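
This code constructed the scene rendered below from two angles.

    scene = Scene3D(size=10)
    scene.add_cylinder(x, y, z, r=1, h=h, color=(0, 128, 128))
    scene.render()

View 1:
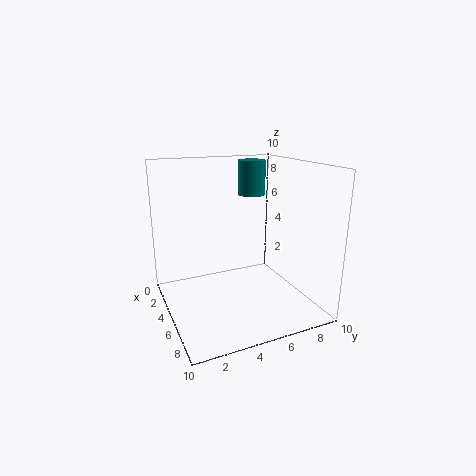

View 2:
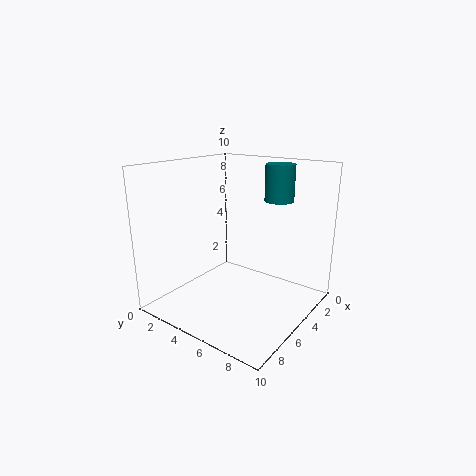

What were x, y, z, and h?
x = 3
y = 7
z = 7.5
h = 2.5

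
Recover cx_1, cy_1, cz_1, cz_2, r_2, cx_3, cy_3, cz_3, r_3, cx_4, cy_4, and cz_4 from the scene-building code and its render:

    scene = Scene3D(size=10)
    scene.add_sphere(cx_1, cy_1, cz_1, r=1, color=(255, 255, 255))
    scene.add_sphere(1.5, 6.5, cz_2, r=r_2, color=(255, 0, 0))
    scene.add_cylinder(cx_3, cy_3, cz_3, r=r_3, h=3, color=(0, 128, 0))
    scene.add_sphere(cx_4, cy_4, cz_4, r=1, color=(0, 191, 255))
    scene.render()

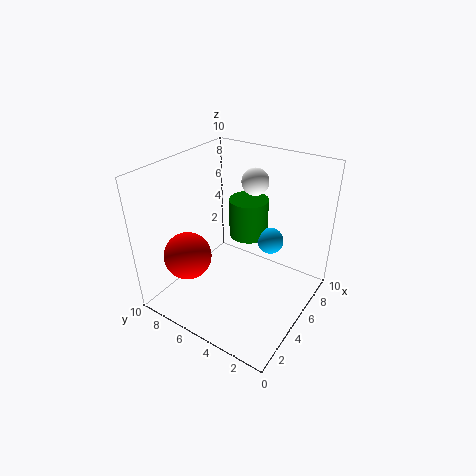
cx_1 = 8, cy_1 = 5.5, cz_1 = 8, cz_2 = 5, r_2 = 1.5, cx_3 = 8, cy_3 = 6, cz_3 = 3.5, r_3 = 1.5, cx_4 = 8, cy_4 = 4, cz_4 = 3.5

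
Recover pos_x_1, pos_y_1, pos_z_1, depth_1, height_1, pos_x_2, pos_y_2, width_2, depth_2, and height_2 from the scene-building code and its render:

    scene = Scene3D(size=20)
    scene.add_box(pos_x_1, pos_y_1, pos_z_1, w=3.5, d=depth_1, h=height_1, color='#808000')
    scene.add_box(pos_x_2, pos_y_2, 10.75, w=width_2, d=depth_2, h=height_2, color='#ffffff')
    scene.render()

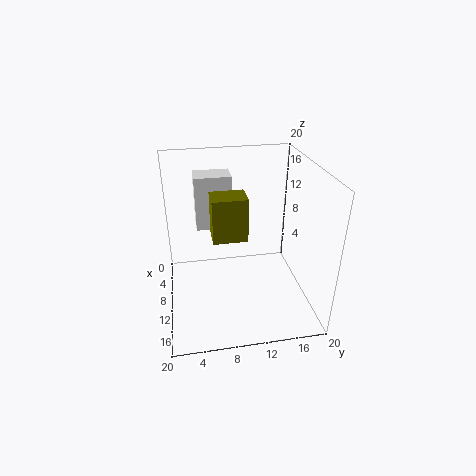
pos_x_1 = 9.75
pos_y_1 = 6.25
pos_z_1 = 11.25
depth_1 = 4.5
height_1 = 5.75
pos_x_2 = 4.75
pos_y_2 = 4.5
width_2 = 3.5
depth_2 = 5
height_2 = 7.5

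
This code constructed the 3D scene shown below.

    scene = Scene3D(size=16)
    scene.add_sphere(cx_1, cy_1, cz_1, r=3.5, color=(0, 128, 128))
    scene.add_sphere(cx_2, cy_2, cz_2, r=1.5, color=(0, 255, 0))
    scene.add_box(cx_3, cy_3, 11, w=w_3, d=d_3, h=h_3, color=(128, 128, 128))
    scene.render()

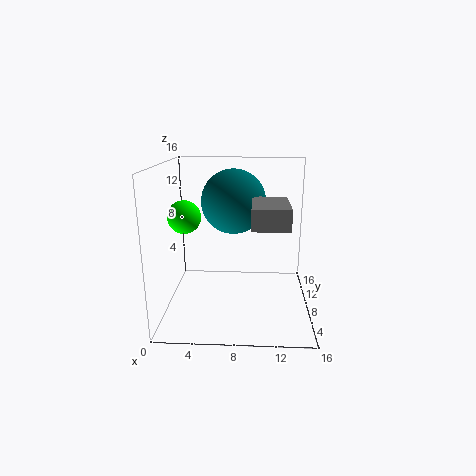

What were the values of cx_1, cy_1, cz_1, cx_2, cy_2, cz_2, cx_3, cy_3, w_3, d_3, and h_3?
cx_1 = 7.5
cy_1 = 8.5
cz_1 = 12
cx_2 = 3.5
cy_2 = 2
cz_2 = 12
cx_3 = 9.5
cy_3 = 1
w_3 = 3.5
d_3 = 5.5
h_3 = 2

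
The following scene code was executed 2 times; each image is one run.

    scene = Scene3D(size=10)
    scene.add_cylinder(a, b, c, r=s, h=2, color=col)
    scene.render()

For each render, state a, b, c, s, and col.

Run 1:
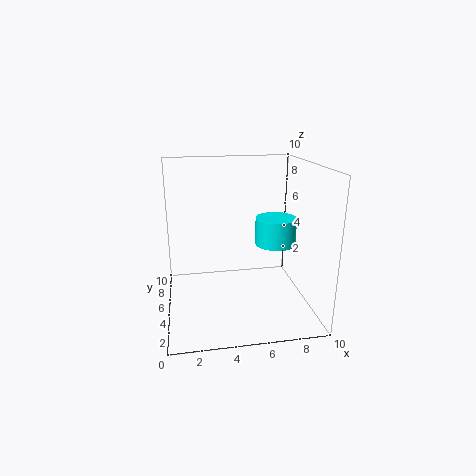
a = 8
b = 6
c = 4
s = 1.5
col = 'cyan'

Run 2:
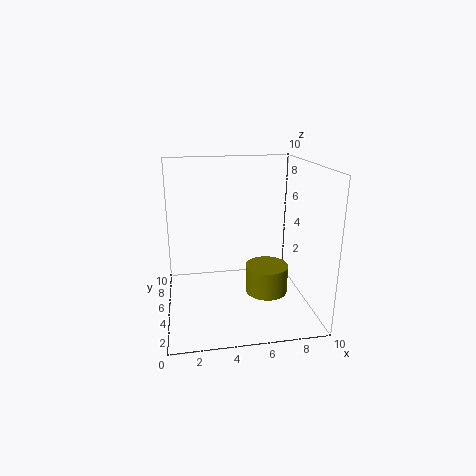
a = 7
b = 4.5
c = 1
s = 1.5
col = 'olive'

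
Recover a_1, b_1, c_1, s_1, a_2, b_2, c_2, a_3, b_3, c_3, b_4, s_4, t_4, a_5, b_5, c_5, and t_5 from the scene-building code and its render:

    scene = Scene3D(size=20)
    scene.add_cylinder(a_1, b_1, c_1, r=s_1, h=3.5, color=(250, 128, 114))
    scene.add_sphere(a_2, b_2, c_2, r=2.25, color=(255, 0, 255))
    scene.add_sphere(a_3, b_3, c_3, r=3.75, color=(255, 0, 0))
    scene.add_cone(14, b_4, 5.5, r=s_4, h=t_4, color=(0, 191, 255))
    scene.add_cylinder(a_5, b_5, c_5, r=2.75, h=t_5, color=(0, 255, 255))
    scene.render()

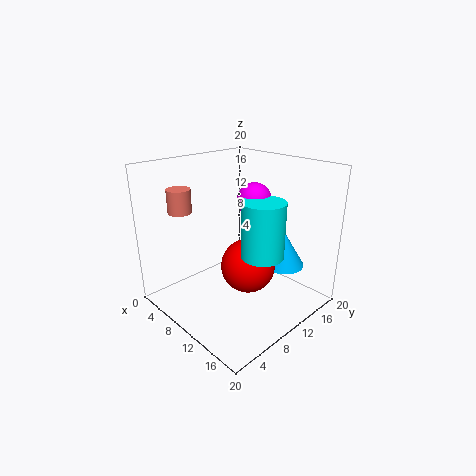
a_1 = 1.75
b_1 = 6.25
c_1 = 12.5
s_1 = 1.75
a_2 = 12
b_2 = 11
c_2 = 15.75
a_3 = 11.75
b_3 = 10.25
c_3 = 6.25
b_4 = 15.25
s_4 = 3
t_4 = 5
a_5 = 15
b_5 = 9.5
c_5 = 9.25
t_5 = 7.25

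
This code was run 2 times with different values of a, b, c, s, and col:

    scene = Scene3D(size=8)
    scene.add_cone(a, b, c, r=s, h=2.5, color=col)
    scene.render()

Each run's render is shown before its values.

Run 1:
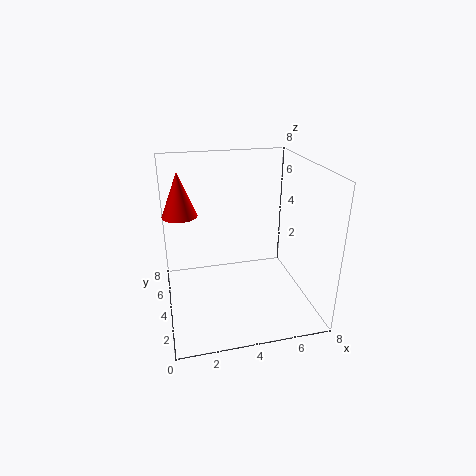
a = 1; b = 5.5; c = 5; s = 1; col = 'red'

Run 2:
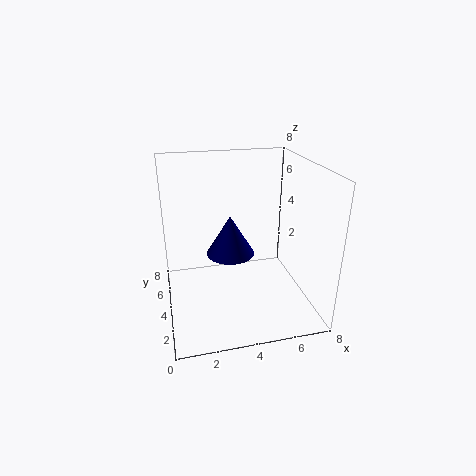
a = 4; b = 6; c = 2; s = 1.5; col = 'navy'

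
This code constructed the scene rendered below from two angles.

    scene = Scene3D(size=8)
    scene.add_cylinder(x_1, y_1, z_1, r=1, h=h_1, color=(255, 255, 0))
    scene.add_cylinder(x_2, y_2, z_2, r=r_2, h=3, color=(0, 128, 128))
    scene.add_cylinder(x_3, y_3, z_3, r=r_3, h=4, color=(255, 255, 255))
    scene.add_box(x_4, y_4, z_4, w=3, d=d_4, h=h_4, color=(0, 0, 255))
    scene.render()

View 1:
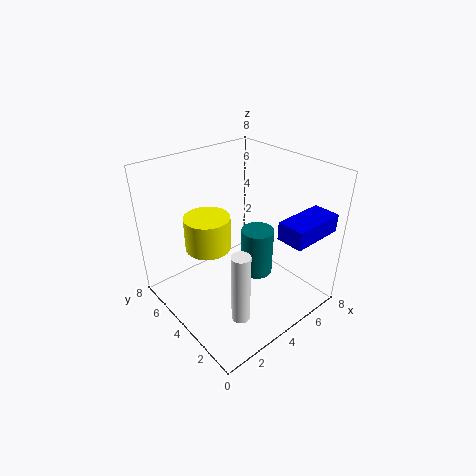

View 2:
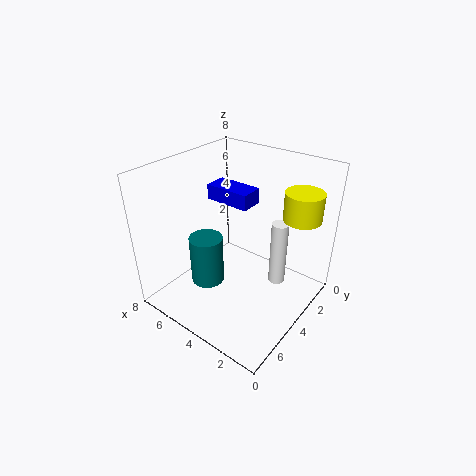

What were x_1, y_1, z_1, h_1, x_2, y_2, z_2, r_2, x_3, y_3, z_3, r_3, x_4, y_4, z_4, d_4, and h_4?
x_1 = 1; y_1 = 2.5; z_1 = 5.5; h_1 = 1.5; x_2 = 6; y_2 = 4.5; z_2 = 0.5; r_2 = 1; x_3 = 2.5; y_3 = 2; z_3 = 0.5; r_3 = 0.5; x_4 = 5; y_4 = 0.5; z_4 = 4.5; d_4 = 1.5; h_4 = 1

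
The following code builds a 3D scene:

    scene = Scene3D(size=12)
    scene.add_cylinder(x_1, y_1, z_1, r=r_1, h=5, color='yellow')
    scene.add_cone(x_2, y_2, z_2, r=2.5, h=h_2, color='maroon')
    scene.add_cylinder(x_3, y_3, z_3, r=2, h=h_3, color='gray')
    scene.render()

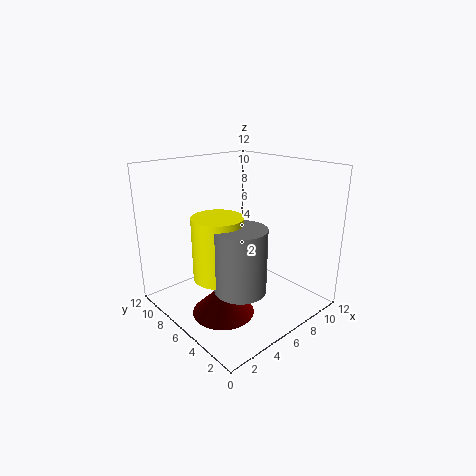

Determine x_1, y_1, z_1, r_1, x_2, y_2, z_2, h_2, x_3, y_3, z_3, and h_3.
x_1 = 3.5
y_1 = 5.5
z_1 = 3.5
r_1 = 2
x_2 = 3.5
y_2 = 5
z_2 = 0.5
h_2 = 2.5
x_3 = 4
y_3 = 3.5
z_3 = 3
h_3 = 5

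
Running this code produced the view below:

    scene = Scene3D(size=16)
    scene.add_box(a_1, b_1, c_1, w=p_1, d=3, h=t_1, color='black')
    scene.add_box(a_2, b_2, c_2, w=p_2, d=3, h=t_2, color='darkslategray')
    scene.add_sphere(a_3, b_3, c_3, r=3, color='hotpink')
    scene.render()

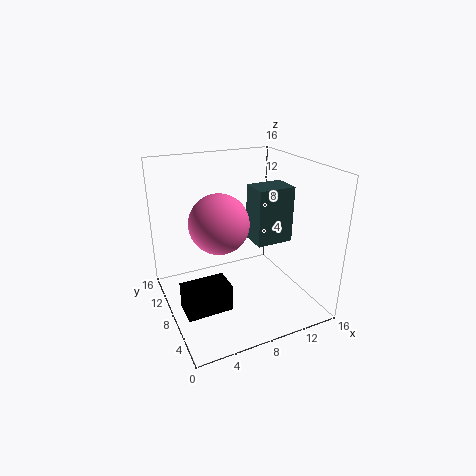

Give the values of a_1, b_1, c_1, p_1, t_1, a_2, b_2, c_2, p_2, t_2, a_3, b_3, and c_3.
a_1 = 1, b_1 = 5, c_1 = 1, p_1 = 5, t_1 = 3, a_2 = 9, b_2 = 5, c_2 = 8, p_2 = 4, t_2 = 6, a_3 = 5, b_3 = 6, c_3 = 11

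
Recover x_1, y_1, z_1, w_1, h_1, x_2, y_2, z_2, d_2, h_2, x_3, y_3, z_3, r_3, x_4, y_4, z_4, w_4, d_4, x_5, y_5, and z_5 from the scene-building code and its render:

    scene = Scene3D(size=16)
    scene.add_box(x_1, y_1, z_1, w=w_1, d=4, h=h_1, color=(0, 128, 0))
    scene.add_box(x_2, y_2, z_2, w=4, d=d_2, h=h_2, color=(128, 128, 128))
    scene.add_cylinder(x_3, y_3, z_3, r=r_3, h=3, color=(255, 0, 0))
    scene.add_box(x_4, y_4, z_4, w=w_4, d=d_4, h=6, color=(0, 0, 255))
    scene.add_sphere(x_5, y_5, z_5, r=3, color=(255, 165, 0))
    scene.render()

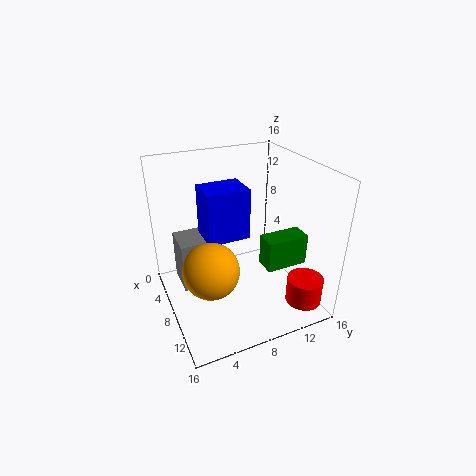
x_1 = 13
y_1 = 8
z_1 = 8
w_1 = 2
h_1 = 3
x_2 = 2
y_2 = 2
z_2 = 1
d_2 = 4
h_2 = 6
x_3 = 13
y_3 = 14
z_3 = 1
r_3 = 2
x_4 = 3
y_4 = 5
z_4 = 7
w_4 = 4
d_4 = 5
x_5 = 10
y_5 = 4
z_5 = 6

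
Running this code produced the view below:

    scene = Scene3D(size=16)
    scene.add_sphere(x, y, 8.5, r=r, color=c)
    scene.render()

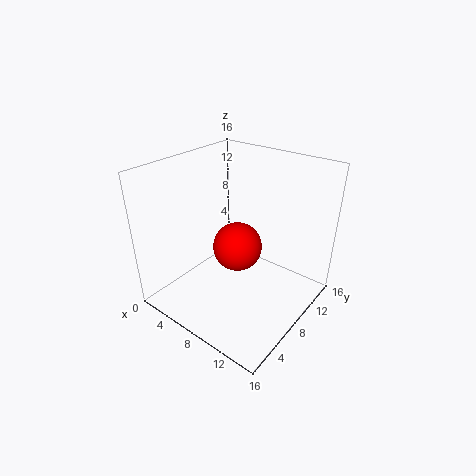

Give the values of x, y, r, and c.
x = 9.5
y = 6
r = 2.5
c = 'red'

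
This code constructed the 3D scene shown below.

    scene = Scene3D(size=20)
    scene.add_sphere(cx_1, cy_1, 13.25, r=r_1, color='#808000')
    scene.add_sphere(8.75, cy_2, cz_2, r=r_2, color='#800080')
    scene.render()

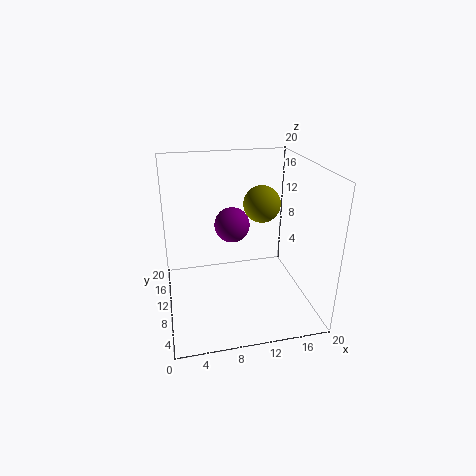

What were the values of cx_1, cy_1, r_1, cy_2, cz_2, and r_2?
cx_1 = 14.5
cy_1 = 13.75
r_1 = 2.75
cy_2 = 8
cz_2 = 13
r_2 = 2.25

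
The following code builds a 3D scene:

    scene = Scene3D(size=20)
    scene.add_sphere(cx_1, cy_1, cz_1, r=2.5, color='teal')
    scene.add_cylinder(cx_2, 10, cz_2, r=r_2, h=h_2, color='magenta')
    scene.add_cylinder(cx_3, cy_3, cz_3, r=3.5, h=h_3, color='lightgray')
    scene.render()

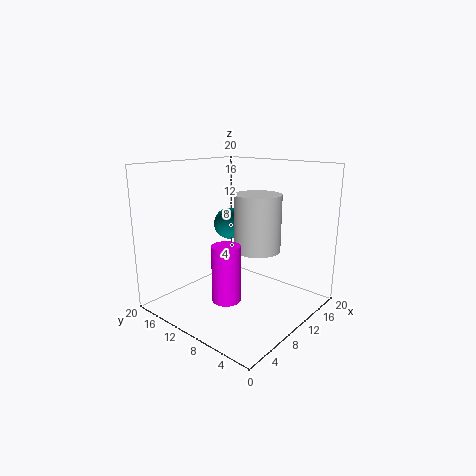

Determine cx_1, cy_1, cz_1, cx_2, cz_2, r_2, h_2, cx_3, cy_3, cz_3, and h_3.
cx_1 = 15
cy_1 = 16
cz_1 = 10
cx_2 = 7.5
cz_2 = 1.5
r_2 = 2
h_2 = 8
cx_3 = 14.5
cy_3 = 10
cz_3 = 7
h_3 = 8.5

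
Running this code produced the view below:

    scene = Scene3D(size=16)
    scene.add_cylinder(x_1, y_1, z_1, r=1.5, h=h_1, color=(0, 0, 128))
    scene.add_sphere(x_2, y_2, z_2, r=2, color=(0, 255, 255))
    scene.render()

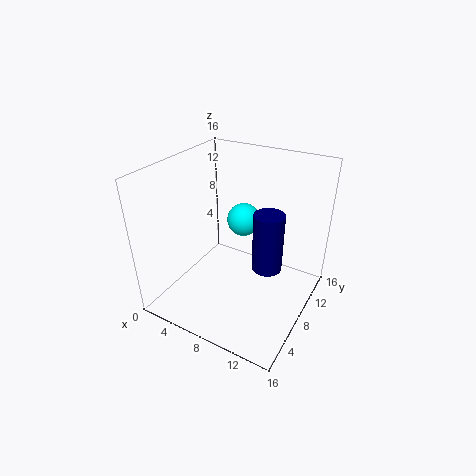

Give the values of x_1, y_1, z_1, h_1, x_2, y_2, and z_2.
x_1 = 12.5
y_1 = 6
z_1 = 7
h_1 = 6
x_2 = 6.5
y_2 = 12
z_2 = 8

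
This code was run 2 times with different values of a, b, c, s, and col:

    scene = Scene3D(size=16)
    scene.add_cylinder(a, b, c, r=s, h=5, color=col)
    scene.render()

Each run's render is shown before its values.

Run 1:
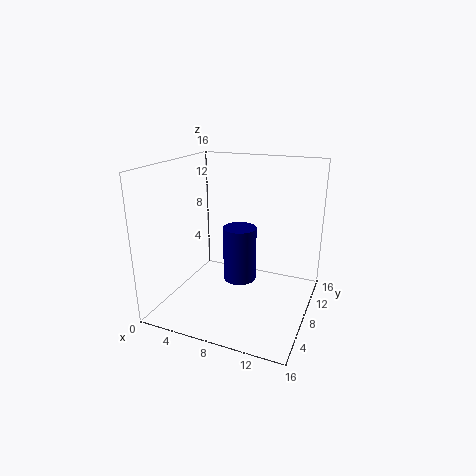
a = 10.5
b = 2.5
c = 6.5
s = 1.5
col = 'navy'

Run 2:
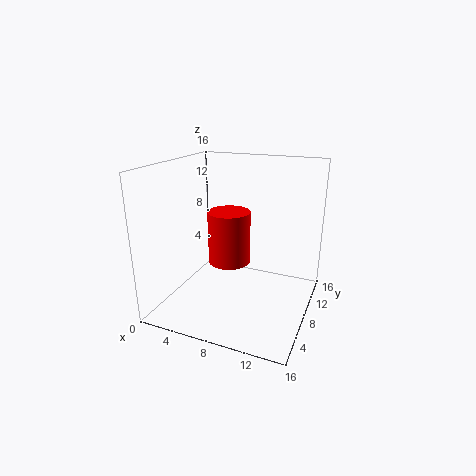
a = 9
b = 3.5
c = 7.5
s = 2
col = 'red'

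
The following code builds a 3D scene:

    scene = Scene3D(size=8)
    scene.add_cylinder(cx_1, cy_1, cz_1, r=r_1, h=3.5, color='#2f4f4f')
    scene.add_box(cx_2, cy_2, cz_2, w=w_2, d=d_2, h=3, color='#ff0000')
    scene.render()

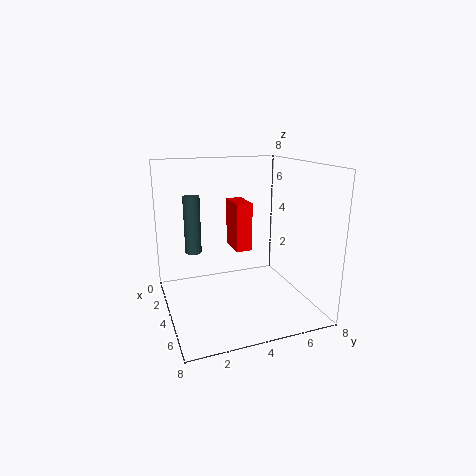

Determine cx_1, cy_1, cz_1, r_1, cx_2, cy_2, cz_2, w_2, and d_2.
cx_1 = 1.5; cy_1 = 2; cz_1 = 2.5; r_1 = 0.5; cx_2 = 0.5; cy_2 = 4.5; cz_2 = 2.5; w_2 = 2; d_2 = 1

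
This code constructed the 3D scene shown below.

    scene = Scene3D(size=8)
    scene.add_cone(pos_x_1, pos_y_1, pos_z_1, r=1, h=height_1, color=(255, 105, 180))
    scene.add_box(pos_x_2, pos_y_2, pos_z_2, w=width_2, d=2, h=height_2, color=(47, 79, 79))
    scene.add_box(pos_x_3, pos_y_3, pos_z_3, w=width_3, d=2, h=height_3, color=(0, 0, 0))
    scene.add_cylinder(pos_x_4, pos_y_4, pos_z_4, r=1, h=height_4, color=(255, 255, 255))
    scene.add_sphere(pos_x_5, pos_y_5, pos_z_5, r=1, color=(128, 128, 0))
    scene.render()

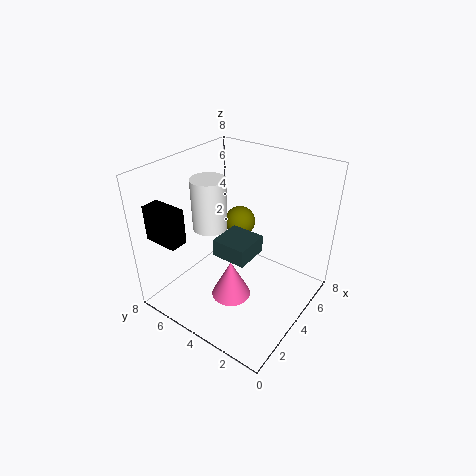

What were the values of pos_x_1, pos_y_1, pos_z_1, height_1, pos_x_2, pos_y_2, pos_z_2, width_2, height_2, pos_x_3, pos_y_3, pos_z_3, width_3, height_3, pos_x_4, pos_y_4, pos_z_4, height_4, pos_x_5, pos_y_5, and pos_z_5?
pos_x_1 = 2; pos_y_1 = 3; pos_z_1 = 2; height_1 = 2; pos_x_2 = 3; pos_y_2 = 3; pos_z_2 = 3; width_2 = 2; height_2 = 1; pos_x_3 = 1; pos_y_3 = 6; pos_z_3 = 4; width_3 = 1; height_3 = 2; pos_x_4 = 4; pos_y_4 = 6; pos_z_4 = 4; height_4 = 3; pos_x_5 = 7; pos_y_5 = 6; pos_z_5 = 3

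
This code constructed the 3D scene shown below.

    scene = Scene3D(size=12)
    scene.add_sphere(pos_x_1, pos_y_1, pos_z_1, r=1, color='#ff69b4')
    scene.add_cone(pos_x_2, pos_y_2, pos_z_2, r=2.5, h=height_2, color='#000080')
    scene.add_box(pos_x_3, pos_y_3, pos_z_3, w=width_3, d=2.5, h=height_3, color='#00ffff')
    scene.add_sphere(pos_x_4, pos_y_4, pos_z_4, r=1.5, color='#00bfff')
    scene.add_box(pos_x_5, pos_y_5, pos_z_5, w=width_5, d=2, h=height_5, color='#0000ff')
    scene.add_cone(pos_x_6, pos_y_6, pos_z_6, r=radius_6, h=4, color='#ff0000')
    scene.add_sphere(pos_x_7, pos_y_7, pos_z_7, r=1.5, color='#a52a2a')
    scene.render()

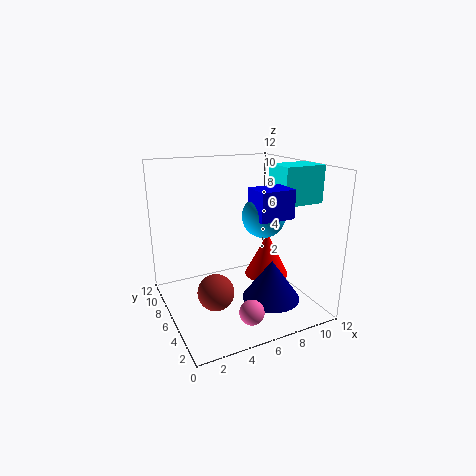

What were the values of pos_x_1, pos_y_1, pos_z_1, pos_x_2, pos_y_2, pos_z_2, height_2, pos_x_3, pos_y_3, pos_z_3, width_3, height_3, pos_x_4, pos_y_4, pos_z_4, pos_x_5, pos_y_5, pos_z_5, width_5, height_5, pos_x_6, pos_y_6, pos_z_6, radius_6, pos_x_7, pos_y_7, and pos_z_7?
pos_x_1 = 5.5
pos_y_1 = 2.5
pos_z_1 = 1
pos_x_2 = 8.5
pos_y_2 = 4.5
pos_z_2 = 0.5
height_2 = 3.5
pos_x_3 = 8.5
pos_y_3 = 3
pos_z_3 = 9
width_3 = 3.5
height_3 = 3
pos_x_4 = 6
pos_y_4 = 2
pos_z_4 = 9
pos_x_5 = 5
pos_y_5 = 0.5
pos_z_5 = 9
width_5 = 2.5
height_5 = 2
pos_x_6 = 9.5
pos_y_6 = 7
pos_z_6 = 1.5
radius_6 = 2
pos_x_7 = 3.5
pos_y_7 = 5
pos_z_7 = 2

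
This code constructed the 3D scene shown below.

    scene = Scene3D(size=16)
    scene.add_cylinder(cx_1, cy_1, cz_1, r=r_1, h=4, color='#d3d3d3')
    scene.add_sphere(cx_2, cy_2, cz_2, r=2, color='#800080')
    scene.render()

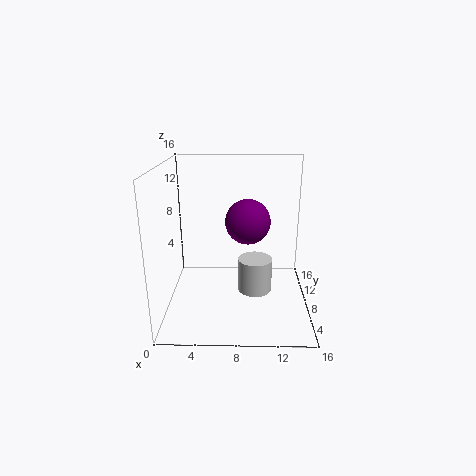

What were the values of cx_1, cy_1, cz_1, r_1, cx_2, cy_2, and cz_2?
cx_1 = 10
cy_1 = 9
cz_1 = 1
r_1 = 2
cx_2 = 9
cy_2 = 2
cz_2 = 12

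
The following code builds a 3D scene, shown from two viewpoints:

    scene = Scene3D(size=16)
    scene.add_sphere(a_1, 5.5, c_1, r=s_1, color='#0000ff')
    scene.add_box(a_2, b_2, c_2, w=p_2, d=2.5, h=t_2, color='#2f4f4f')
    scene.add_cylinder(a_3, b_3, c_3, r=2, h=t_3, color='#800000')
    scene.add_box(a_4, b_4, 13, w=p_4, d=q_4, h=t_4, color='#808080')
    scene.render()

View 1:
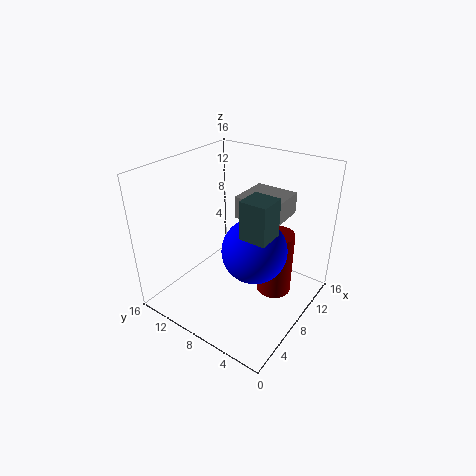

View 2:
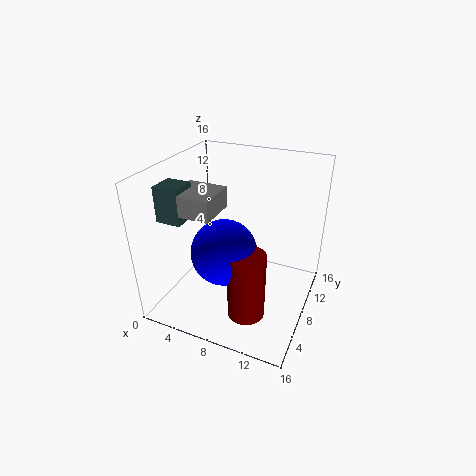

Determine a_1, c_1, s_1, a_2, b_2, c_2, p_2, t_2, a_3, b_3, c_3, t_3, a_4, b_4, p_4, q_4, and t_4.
a_1 = 7.5; c_1 = 7.5; s_1 = 3.5; a_2 = 2.5; b_2 = 1.5; c_2 = 12; p_2 = 2.5; t_2 = 3.5; a_3 = 10.5; b_3 = 4.5; c_3 = 1; t_3 = 7.5; a_4 = 4; b_4 = 1.5; p_4 = 4; q_4 = 4; t_4 = 2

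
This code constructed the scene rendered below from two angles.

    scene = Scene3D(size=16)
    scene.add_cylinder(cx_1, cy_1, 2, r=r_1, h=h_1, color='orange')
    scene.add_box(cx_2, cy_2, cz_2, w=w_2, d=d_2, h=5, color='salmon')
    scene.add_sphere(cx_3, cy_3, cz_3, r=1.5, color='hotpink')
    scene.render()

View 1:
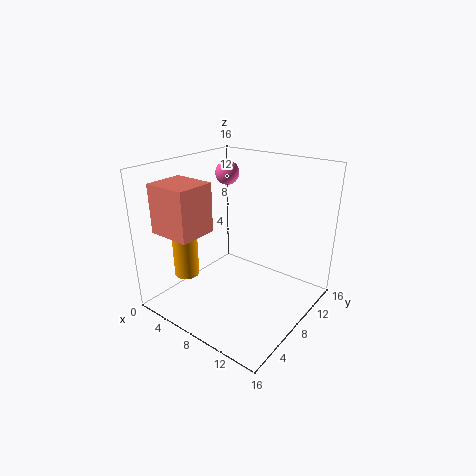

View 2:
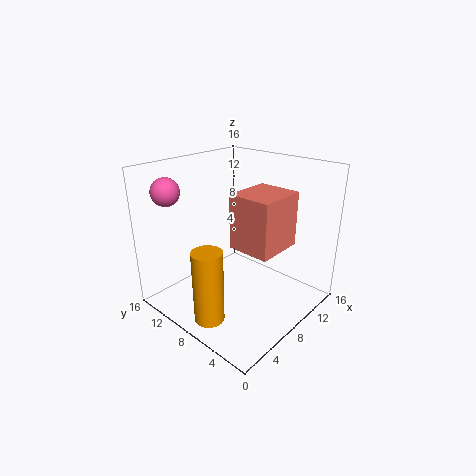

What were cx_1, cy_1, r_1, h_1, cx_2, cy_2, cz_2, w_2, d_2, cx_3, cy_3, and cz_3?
cx_1 = 1.5; cy_1 = 6; r_1 = 1.5; h_1 = 7.5; cx_2 = 3; cy_2 = 0.5; cz_2 = 10; w_2 = 4.5; d_2 = 4; cx_3 = 2.5; cy_3 = 13; cz_3 = 13.5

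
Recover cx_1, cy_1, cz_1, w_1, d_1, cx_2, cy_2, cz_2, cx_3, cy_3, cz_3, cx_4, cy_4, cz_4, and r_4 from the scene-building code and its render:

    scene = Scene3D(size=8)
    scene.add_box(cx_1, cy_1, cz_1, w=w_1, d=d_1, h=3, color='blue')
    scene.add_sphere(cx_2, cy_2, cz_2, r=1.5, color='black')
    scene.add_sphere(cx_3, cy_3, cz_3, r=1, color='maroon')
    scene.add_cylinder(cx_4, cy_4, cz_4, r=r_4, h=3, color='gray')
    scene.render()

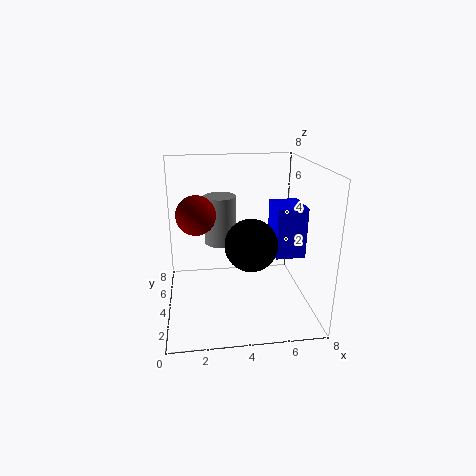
cx_1 = 6.25; cy_1 = 4; cz_1 = 2.5; w_1 = 1.75; d_1 = 2.25; cx_2 = 4.75; cy_2 = 4; cz_2 = 3.5; cx_3 = 1.75; cy_3 = 3; cz_3 = 5.75; cx_4 = 3.25; cy_4 = 6.5; cz_4 = 2.75; r_4 = 1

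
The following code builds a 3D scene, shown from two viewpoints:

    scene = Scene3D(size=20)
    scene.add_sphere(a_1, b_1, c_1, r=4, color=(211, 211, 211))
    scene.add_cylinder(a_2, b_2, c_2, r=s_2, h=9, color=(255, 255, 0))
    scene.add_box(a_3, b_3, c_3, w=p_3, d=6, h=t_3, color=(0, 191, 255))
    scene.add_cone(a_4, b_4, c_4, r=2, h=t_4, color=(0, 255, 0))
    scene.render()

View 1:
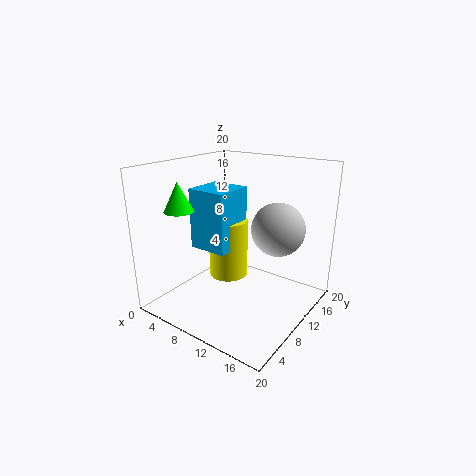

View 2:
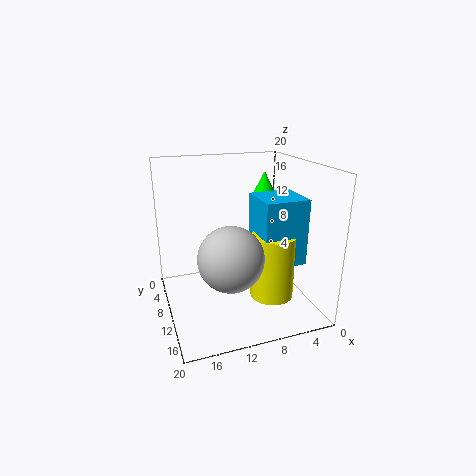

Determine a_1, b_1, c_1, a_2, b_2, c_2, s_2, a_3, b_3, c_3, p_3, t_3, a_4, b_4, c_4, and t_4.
a_1 = 13
b_1 = 16
c_1 = 10
a_2 = 6
b_2 = 13
c_2 = 2
s_2 = 3
a_3 = 2
b_3 = 9
c_3 = 7
p_3 = 6
t_3 = 9
a_4 = 4
b_4 = 5
c_4 = 14
t_4 = 4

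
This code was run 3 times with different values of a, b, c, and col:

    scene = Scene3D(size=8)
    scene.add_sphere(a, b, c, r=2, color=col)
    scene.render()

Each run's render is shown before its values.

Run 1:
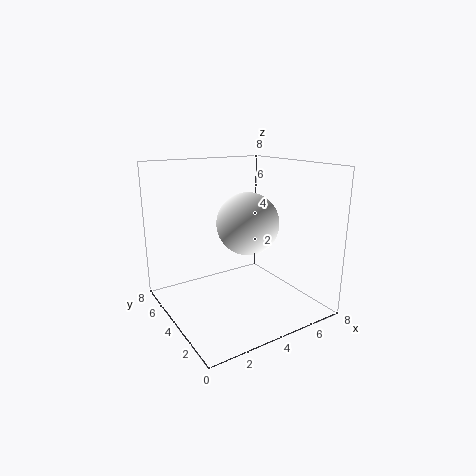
a = 6, b = 6, c = 4, col = 'white'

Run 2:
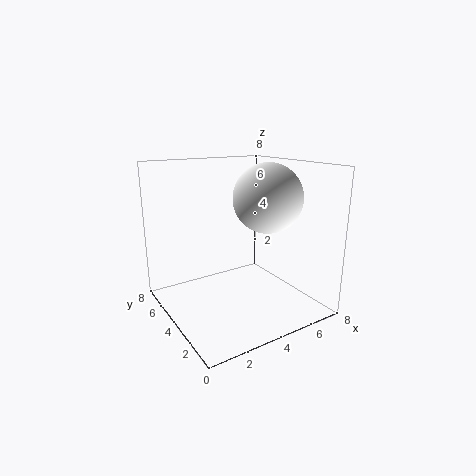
a = 6, b = 4, c = 6, col = 'white'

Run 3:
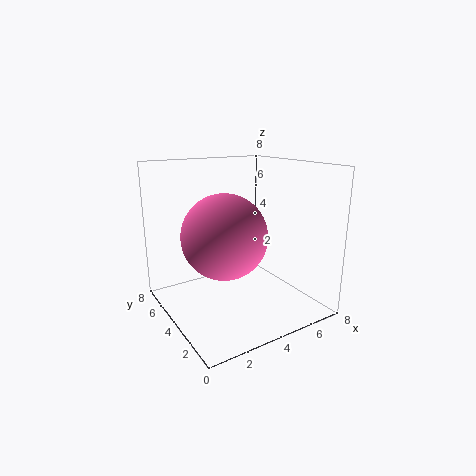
a = 2, b = 2, c = 5, col = 'hotpink'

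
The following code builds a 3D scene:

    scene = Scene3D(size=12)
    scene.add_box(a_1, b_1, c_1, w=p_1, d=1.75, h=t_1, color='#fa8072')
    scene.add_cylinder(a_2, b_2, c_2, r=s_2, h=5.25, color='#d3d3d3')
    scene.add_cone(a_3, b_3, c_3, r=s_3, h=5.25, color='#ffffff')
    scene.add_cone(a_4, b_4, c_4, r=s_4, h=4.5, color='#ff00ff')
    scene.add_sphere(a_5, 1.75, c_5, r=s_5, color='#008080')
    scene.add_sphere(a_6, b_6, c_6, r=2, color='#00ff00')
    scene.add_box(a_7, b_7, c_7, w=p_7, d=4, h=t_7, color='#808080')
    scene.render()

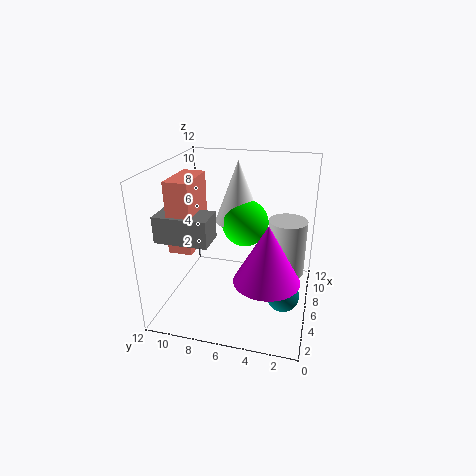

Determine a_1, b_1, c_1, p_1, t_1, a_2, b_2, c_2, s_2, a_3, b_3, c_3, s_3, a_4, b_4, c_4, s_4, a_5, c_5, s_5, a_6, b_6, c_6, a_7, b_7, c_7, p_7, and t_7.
a_1 = 1.5; b_1 = 8.25; c_1 = 6.5; p_1 = 3.5; t_1 = 5.25; a_2 = 9.5; b_2 = 2.25; c_2 = 1.25; s_2 = 1.75; a_3 = 8; b_3 = 6.5; c_3 = 6.75; s_3 = 2; a_4 = 3; b_4 = 3; c_4 = 4.25; s_4 = 2.5; a_5 = 3.5; c_5 = 2.75; s_5 = 1.25; a_6 = 7.5; b_6 = 5.75; c_6 = 6.75; a_7 = 1.25; b_7 = 7; c_7 = 7.25; p_7 = 2.25; t_7 = 2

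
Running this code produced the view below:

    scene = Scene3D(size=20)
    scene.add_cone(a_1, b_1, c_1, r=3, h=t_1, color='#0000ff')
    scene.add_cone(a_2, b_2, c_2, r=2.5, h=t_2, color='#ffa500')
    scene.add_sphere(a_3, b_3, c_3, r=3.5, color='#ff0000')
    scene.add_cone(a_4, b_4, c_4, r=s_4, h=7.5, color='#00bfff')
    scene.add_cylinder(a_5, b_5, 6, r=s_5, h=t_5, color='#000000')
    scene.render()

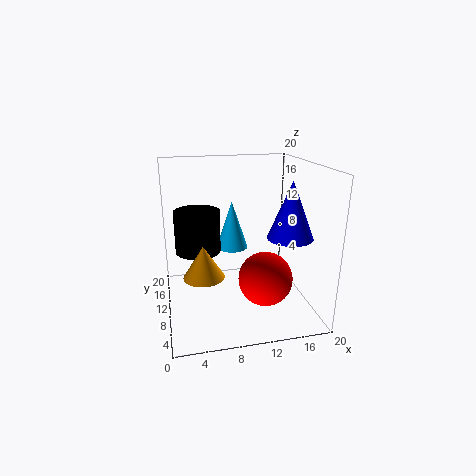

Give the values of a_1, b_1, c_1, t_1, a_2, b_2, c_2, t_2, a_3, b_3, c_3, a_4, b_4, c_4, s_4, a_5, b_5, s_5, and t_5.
a_1 = 16; b_1 = 6; c_1 = 11; t_1 = 7.5; a_2 = 4.5; b_2 = 4.5; c_2 = 7.5; t_2 = 4; a_3 = 12.5; b_3 = 5; c_3 = 6; a_4 = 10.5; b_4 = 16.5; c_4 = 6; s_4 = 2.5; a_5 = 5; b_5 = 16; s_5 = 3.5; t_5 = 6.5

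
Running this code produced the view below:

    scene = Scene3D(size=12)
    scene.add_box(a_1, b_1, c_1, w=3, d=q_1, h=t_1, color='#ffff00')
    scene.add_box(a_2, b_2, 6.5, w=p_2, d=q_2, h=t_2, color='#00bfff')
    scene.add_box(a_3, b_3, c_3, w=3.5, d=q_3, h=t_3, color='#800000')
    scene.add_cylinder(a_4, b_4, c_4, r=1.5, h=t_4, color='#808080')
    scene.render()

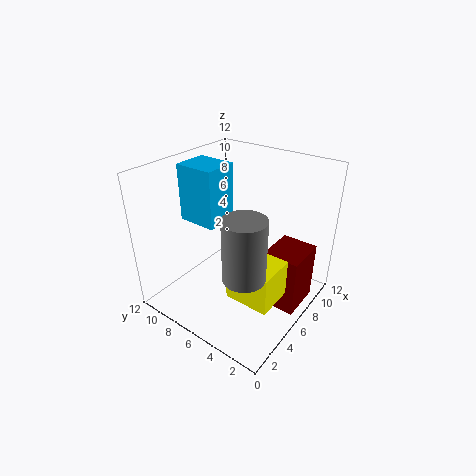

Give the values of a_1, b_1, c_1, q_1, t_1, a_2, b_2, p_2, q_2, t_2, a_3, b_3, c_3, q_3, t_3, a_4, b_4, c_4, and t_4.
a_1 = 2.5
b_1 = 1
c_1 = 3
q_1 = 3.5
t_1 = 3
a_2 = 5
b_2 = 8
p_2 = 3
q_2 = 3.5
t_2 = 5
a_3 = 6
b_3 = 0.5
c_3 = 0.5
q_3 = 3
t_3 = 5
a_4 = 2
b_4 = 2.5
c_4 = 6
t_4 = 4.5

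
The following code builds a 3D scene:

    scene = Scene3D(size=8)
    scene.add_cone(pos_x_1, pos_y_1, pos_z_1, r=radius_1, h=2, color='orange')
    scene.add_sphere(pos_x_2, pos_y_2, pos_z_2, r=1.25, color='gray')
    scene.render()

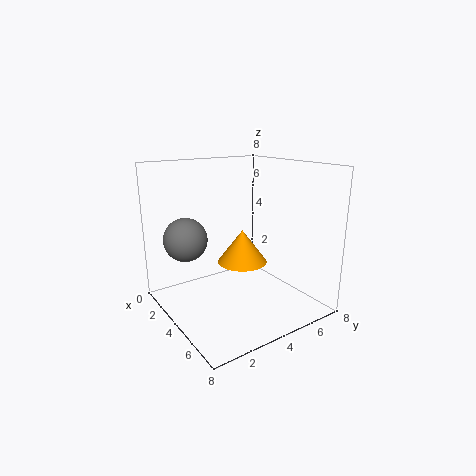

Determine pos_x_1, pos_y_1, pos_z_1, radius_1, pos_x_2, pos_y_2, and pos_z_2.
pos_x_1 = 3; pos_y_1 = 5; pos_z_1 = 2; radius_1 = 1.5; pos_x_2 = 2; pos_y_2 = 1.75; pos_z_2 = 3.75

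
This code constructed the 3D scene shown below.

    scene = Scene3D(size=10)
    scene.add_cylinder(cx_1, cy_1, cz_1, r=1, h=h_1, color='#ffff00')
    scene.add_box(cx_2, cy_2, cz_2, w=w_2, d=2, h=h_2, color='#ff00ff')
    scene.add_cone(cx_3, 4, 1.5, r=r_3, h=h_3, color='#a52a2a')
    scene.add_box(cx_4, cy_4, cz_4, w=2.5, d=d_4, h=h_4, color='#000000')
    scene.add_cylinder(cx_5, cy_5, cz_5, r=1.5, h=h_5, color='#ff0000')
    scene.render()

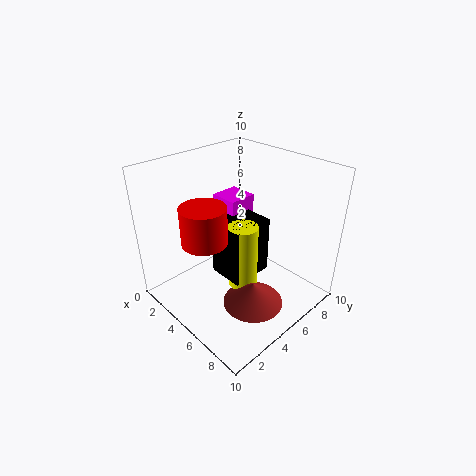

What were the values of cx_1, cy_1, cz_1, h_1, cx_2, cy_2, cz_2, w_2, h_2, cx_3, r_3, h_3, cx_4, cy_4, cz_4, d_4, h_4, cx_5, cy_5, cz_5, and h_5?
cx_1 = 6, cy_1 = 4.5, cz_1 = 2, h_1 = 4.5, cx_2 = 2.5, cy_2 = 5, cz_2 = 5, w_2 = 2, h_2 = 2.5, cx_3 = 7.5, r_3 = 2, h_3 = 1.5, cx_4 = 4, cy_4 = 3.5, cz_4 = 2.5, d_4 = 3, h_4 = 4, cx_5 = 4.5, cy_5 = 2.5, cz_5 = 5.5, h_5 = 2.5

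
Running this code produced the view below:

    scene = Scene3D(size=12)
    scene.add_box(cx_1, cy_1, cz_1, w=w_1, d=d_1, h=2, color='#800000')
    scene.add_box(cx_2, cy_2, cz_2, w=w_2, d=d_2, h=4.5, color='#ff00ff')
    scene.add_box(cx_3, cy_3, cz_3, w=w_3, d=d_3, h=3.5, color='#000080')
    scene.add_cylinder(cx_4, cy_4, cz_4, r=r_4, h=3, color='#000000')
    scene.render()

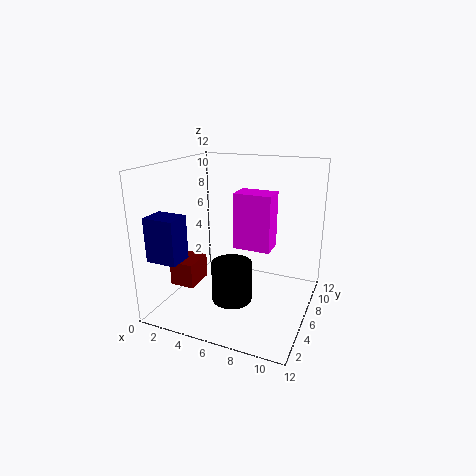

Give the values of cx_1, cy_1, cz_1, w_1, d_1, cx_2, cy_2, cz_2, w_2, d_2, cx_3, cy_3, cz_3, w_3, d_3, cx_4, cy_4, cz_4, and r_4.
cx_1 = 1.5; cy_1 = 2.5; cz_1 = 2.5; w_1 = 2; d_1 = 2.5; cx_2 = 6; cy_2 = 5; cz_2 = 5.5; w_2 = 3; d_2 = 2; cx_3 = 0.5; cy_3 = 1; cz_3 = 5; w_3 = 2.5; d_3 = 2; cx_4 = 7; cy_4 = 2.5; cz_4 = 2.5; r_4 = 1.5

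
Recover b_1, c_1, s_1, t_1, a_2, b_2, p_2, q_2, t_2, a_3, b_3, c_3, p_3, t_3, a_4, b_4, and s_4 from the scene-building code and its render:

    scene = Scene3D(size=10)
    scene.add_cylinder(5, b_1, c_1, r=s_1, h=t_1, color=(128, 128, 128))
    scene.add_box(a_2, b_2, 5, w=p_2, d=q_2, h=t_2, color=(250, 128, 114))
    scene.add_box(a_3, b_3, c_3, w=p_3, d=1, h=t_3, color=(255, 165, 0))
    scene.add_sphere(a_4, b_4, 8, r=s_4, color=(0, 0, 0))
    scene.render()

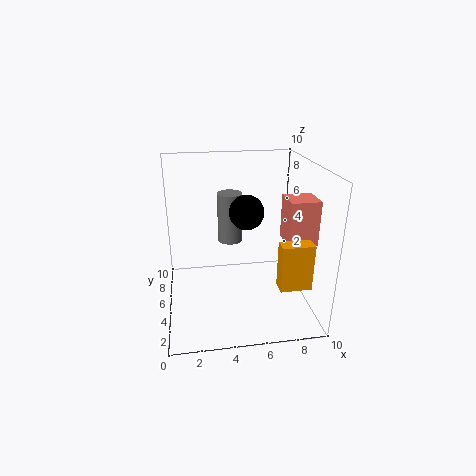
b_1 = 9; c_1 = 3; s_1 = 1; t_1 = 4; a_2 = 8; b_2 = 3; p_2 = 2; q_2 = 2; t_2 = 3; a_3 = 7; b_3 = 1; c_3 = 3; p_3 = 2; t_3 = 3; a_4 = 5; b_4 = 2; s_4 = 1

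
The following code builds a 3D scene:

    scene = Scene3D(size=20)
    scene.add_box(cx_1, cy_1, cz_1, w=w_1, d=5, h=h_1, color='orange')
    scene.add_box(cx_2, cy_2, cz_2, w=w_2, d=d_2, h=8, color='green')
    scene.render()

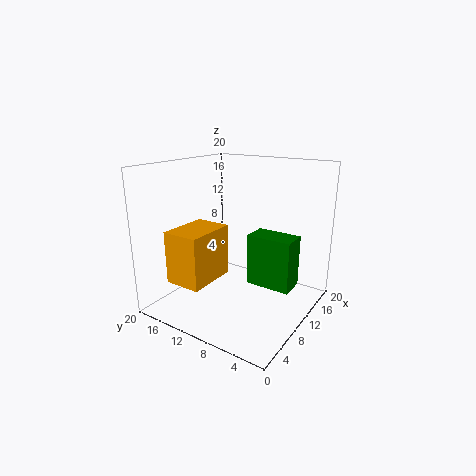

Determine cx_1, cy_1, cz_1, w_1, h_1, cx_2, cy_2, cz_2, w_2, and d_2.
cx_1 = 2
cy_1 = 11
cz_1 = 5
w_1 = 7
h_1 = 7
cx_2 = 14
cy_2 = 4
cz_2 = 1
w_2 = 4
d_2 = 7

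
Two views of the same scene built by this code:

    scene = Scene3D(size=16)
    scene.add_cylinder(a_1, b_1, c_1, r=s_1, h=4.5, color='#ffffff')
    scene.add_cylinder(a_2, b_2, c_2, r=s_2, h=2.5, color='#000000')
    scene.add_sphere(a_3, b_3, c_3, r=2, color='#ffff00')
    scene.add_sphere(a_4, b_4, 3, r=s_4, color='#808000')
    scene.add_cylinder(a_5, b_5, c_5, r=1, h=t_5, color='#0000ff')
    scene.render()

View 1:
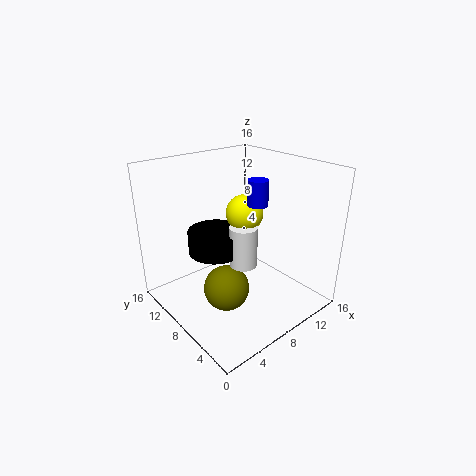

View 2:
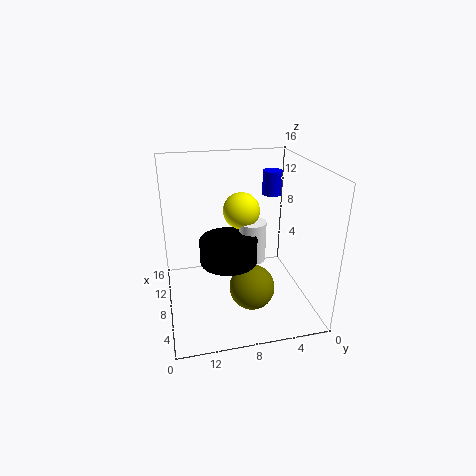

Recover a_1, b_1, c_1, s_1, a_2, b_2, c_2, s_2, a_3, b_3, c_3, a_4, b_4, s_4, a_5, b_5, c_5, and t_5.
a_1 = 7.5; b_1 = 6.5; c_1 = 5.5; s_1 = 1.5; a_2 = 6; b_2 = 9.5; c_2 = 6.5; s_2 = 3; a_3 = 8.5; b_3 = 7.5; c_3 = 11; a_4 = 5.5; b_4 = 7; s_4 = 2.5; a_5 = 7.5; b_5 = 4.5; c_5 = 13; t_5 = 2.5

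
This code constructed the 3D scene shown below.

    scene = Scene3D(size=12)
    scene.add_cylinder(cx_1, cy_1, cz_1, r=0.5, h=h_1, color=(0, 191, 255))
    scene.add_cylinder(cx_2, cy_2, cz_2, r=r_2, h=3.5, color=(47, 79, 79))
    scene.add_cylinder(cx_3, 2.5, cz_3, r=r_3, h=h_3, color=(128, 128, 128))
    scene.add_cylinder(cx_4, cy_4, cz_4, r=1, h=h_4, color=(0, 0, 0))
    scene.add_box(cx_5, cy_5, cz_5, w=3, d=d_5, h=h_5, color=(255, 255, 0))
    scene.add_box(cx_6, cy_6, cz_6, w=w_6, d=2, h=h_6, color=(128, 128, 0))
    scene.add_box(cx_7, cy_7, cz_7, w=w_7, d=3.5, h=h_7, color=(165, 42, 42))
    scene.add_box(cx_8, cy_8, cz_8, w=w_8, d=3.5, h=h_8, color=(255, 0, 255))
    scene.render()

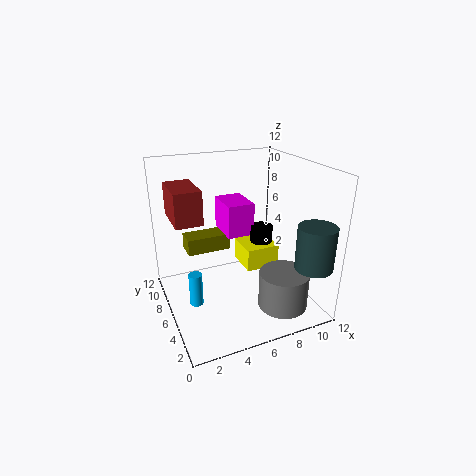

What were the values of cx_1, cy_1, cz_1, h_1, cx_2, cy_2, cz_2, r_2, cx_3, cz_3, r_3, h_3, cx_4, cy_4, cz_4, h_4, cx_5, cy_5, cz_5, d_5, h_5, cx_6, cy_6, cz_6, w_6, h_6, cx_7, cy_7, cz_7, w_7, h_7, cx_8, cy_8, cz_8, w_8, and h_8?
cx_1 = 1.5
cy_1 = 3.5
cz_1 = 2.5
h_1 = 2.5
cx_2 = 10.5
cy_2 = 1.5
cz_2 = 4.5
r_2 = 1.5
cx_3 = 8.5
cz_3 = 1
r_3 = 2
h_3 = 3
cx_4 = 9
cy_4 = 7.5
cz_4 = 3.5
h_4 = 2.5
cx_5 = 7
cy_5 = 6
cz_5 = 2.5
d_5 = 3
h_5 = 2
cx_6 = 2.5
cy_6 = 9
cz_6 = 3.5
w_6 = 4
h_6 = 1.5
cx_7 = 0.5
cy_7 = 4
cz_7 = 8.5
w_7 = 2
h_7 = 2.5
cx_8 = 6
cy_8 = 8
cz_8 = 5
w_8 = 2.5
h_8 = 3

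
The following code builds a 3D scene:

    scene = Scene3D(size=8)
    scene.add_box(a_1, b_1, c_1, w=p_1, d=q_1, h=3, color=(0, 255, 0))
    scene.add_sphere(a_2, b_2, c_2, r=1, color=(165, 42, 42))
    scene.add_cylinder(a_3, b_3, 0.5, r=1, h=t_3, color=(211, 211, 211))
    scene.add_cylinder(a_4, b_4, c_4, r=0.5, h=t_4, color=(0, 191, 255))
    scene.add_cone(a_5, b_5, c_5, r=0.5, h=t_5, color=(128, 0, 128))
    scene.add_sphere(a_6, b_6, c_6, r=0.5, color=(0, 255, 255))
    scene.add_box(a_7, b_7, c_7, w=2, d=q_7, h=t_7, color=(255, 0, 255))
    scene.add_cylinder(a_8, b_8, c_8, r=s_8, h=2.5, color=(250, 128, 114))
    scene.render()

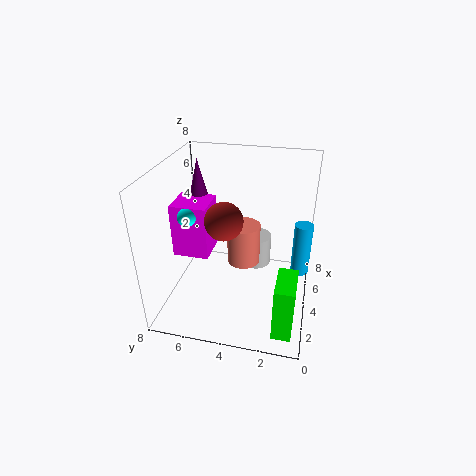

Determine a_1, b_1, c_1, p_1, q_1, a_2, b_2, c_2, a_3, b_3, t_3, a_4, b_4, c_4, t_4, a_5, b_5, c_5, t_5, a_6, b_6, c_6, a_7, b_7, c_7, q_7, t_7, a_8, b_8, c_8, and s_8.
a_1 = 0.5, b_1 = 0.5, c_1 = 0.5, p_1 = 2, q_1 = 1, a_2 = 3, b_2 = 4.5, c_2 = 5.5, a_3 = 7, b_3 = 3.5, t_3 = 2, a_4 = 4.5, b_4 = 0.5, c_4 = 2, t_4 = 3, a_5 = 5, b_5 = 6.5, c_5 = 6, t_5 = 2, a_6 = 3, b_6 = 6.5, c_6 = 5.5, a_7 = 3, b_7 = 5.5, c_7 = 3, q_7 = 2, t_7 = 3, a_8 = 5.5, b_8 = 4, c_8 = 1.5, s_8 = 1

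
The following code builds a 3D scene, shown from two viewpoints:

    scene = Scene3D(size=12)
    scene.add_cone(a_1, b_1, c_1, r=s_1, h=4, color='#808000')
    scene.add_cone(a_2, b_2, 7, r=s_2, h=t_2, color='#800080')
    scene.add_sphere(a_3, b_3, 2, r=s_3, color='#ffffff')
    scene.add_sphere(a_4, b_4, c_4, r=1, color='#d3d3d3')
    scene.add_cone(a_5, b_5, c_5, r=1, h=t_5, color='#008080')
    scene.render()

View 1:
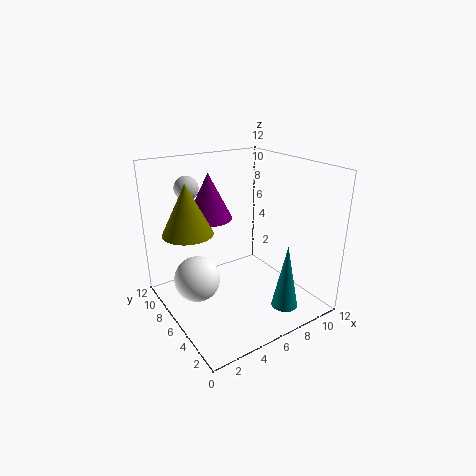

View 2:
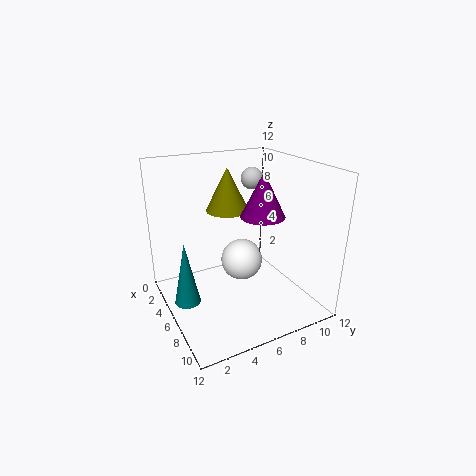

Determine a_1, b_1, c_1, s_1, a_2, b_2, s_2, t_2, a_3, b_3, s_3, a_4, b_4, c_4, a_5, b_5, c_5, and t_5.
a_1 = 2
b_1 = 7
c_1 = 7
s_1 = 2
a_2 = 5
b_2 = 9
s_2 = 2
t_2 = 4
a_3 = 3
b_3 = 8
s_3 = 2
a_4 = 3
b_4 = 9
c_4 = 10
a_5 = 7
b_5 = 1
c_5 = 2
t_5 = 5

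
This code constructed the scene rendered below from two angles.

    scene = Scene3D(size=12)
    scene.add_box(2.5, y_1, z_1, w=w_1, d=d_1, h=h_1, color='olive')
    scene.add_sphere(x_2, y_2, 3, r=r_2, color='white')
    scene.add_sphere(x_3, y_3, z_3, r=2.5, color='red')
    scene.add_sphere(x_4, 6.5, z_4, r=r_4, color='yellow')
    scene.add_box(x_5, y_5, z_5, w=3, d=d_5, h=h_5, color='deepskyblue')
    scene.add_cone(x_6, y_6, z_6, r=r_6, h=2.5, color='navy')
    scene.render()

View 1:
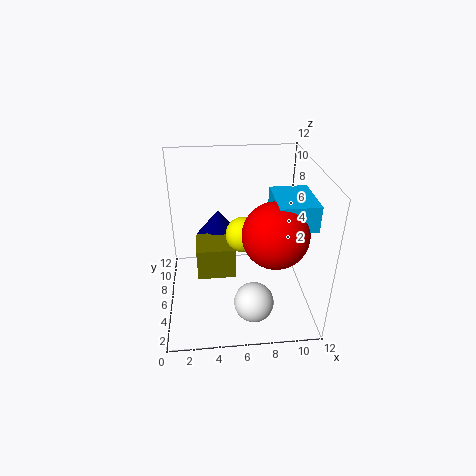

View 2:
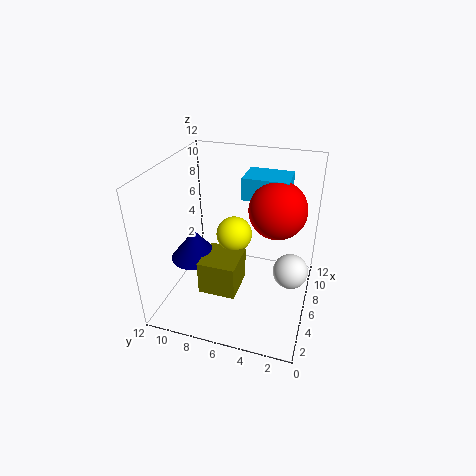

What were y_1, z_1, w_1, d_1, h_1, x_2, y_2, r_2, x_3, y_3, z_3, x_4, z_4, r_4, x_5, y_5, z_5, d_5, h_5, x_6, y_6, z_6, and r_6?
y_1 = 5.25
z_1 = 2.5
w_1 = 3.25
d_1 = 3
h_1 = 2.75
x_2 = 6.75
y_2 = 1.5
r_2 = 1.5
x_3 = 8.5
y_3 = 3.25
z_3 = 7.75
x_4 = 6.5
z_4 = 6
r_4 = 1.5
x_5 = 8.5
y_5 = 2.5
z_5 = 8.25
d_5 = 4
h_5 = 2
x_6 = 4.5
y_6 = 9.25
z_6 = 4.5
r_6 = 2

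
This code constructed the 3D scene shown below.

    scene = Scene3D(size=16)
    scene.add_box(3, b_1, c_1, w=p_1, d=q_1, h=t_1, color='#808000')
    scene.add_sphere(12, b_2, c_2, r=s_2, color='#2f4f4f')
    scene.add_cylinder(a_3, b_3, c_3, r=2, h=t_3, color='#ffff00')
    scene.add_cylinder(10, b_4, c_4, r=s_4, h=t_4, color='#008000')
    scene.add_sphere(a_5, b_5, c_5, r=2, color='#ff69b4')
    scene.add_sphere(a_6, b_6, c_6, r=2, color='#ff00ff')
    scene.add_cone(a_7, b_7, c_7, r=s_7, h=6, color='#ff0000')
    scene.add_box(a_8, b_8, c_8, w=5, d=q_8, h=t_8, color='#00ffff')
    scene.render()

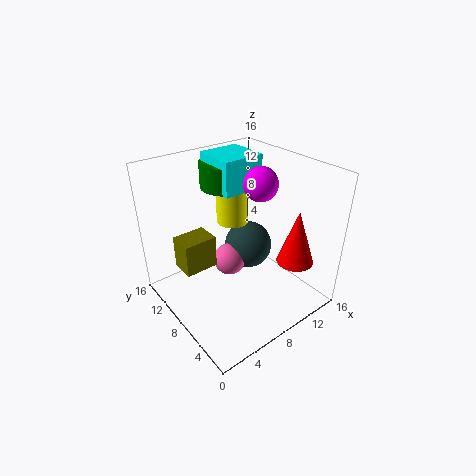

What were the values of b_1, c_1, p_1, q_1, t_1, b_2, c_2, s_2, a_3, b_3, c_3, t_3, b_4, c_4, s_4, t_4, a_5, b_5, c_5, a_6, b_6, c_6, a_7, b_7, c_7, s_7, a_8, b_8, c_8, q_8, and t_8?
b_1 = 11, c_1 = 3, p_1 = 4, q_1 = 3, t_1 = 4, b_2 = 11, c_2 = 4, s_2 = 3, a_3 = 11, b_3 = 13, c_3 = 7, t_3 = 6, b_4 = 13, c_4 = 12, s_4 = 3, t_4 = 3, a_5 = 9, b_5 = 11, c_5 = 3, a_6 = 12, b_6 = 9, c_6 = 13, a_7 = 12, b_7 = 3, c_7 = 6, s_7 = 2, a_8 = 8, b_8 = 10, c_8 = 12, q_8 = 5, t_8 = 4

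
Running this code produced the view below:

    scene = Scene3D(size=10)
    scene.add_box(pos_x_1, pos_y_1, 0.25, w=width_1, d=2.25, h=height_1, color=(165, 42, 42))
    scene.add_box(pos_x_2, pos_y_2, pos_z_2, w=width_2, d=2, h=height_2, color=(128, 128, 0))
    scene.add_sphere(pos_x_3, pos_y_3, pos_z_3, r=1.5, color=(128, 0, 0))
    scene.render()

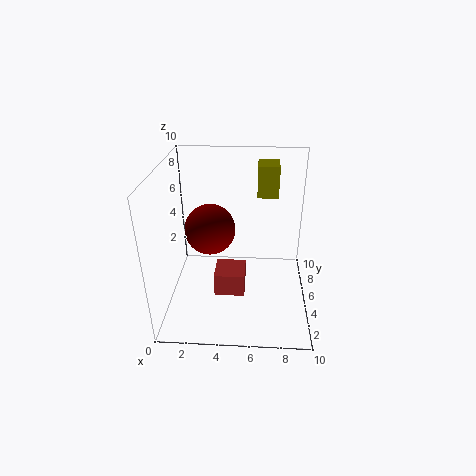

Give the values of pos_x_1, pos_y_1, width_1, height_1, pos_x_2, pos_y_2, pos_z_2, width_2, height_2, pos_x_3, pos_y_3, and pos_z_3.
pos_x_1 = 3.25; pos_y_1 = 4.5; width_1 = 2.25; height_1 = 1.75; pos_x_2 = 6.25; pos_y_2 = 6.75; pos_z_2 = 7.25; width_2 = 1.5; height_2 = 2.25; pos_x_3 = 3.5; pos_y_3 = 2.5; pos_z_3 = 7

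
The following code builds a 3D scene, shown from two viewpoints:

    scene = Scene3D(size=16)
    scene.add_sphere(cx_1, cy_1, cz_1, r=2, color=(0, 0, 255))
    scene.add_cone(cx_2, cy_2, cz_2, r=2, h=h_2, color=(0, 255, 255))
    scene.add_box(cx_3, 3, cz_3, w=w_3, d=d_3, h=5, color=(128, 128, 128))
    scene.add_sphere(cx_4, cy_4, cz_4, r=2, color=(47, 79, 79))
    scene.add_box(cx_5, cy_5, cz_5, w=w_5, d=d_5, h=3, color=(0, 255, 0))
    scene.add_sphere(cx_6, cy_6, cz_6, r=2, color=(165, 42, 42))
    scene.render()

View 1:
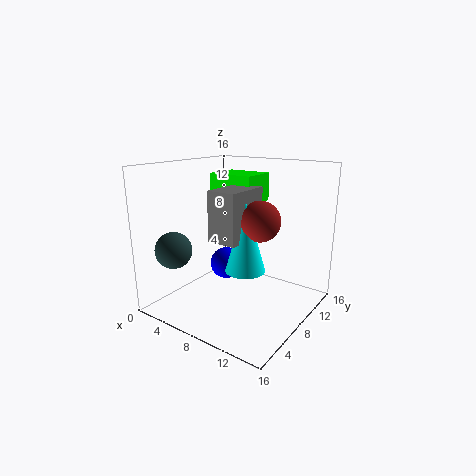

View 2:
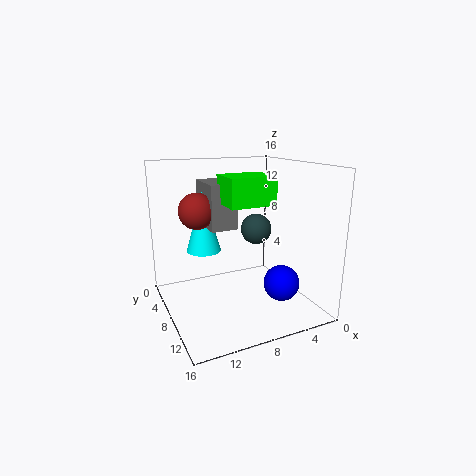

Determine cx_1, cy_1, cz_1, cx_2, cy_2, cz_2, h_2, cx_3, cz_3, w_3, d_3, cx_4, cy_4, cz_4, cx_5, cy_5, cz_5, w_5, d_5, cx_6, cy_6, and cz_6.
cx_1 = 4
cy_1 = 11
cz_1 = 3
cx_2 = 11
cy_2 = 5
cz_2 = 6
h_2 = 7
cx_3 = 8
cz_3 = 9
w_3 = 3
d_3 = 5
cx_4 = 3
cy_4 = 3
cz_4 = 7
cx_5 = 5
cy_5 = 7
cz_5 = 12
w_5 = 5
d_5 = 4
cx_6 = 12
cy_6 = 6
cz_6 = 11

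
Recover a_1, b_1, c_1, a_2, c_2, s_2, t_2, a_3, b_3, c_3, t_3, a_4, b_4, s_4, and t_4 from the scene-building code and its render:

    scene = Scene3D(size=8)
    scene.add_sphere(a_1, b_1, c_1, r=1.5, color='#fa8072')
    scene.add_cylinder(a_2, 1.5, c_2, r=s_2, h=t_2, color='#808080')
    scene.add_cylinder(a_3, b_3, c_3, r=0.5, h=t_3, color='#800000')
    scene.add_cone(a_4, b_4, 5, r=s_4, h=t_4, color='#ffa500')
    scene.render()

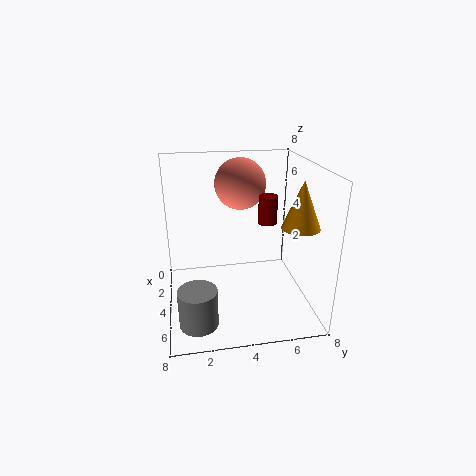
a_1 = 2, b_1 = 4.5, c_1 = 6.5, a_2 = 6.5, c_2 = 0.5, s_2 = 1, t_2 = 2, a_3 = 4.5, b_3 = 5.5, c_3 = 5, t_3 = 1.5, a_4 = 5.5, b_4 = 7, s_4 = 1, t_4 = 2.5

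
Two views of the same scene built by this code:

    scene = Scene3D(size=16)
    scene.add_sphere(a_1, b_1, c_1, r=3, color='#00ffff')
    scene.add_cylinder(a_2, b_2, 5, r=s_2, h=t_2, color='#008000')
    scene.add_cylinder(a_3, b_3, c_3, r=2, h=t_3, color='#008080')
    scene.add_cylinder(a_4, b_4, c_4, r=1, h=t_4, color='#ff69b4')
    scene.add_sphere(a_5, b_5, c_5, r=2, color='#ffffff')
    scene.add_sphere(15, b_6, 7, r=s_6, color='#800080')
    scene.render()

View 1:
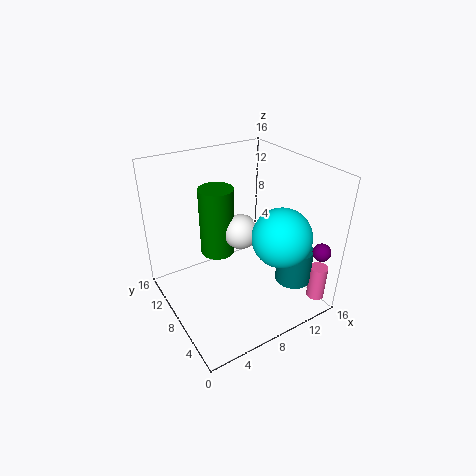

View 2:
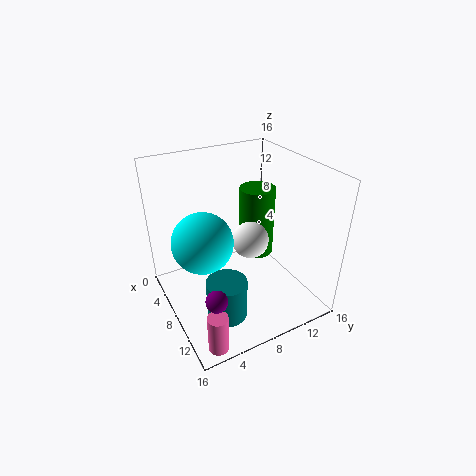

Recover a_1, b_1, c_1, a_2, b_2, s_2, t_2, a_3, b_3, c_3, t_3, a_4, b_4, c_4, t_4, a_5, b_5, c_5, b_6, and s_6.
a_1 = 10; b_1 = 3; c_1 = 10; a_2 = 7; b_2 = 11; s_2 = 2; t_2 = 8; a_3 = 13; b_3 = 4; c_3 = 3; t_3 = 4; a_4 = 15; b_4 = 2; c_4 = 1; t_4 = 4; a_5 = 9; b_5 = 9; c_5 = 8; b_6 = 2; s_6 = 1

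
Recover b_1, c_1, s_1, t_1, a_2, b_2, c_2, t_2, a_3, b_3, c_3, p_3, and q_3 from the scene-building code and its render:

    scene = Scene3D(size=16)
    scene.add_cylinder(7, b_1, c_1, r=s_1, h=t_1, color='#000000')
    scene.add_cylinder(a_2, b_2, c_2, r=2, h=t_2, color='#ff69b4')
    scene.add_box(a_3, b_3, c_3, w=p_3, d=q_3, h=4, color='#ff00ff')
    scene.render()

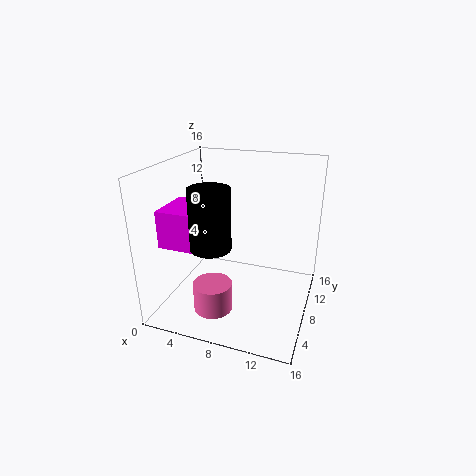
b_1 = 3
c_1 = 9
s_1 = 2
t_1 = 6
a_2 = 7
b_2 = 3
c_2 = 2
t_2 = 3
a_3 = 1
b_3 = 3
c_3 = 8
p_3 = 4
q_3 = 5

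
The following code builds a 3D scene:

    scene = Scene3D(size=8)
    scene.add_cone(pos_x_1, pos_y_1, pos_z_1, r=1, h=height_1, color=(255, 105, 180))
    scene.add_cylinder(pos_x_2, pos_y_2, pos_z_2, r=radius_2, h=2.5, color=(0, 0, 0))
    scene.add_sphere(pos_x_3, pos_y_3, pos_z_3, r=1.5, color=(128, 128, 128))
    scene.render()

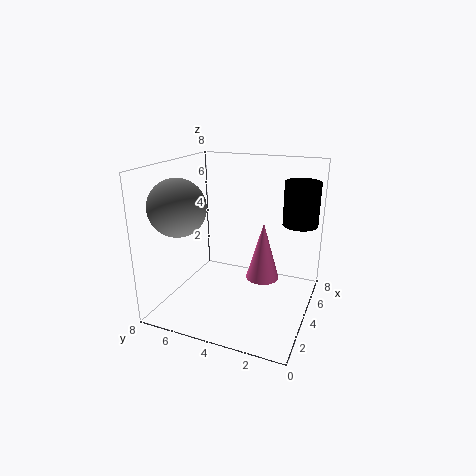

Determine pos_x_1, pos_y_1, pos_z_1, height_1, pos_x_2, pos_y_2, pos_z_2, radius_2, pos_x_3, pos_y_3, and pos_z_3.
pos_x_1 = 5.5; pos_y_1 = 3; pos_z_1 = 1; height_1 = 3.5; pos_x_2 = 6; pos_y_2 = 1; pos_z_2 = 4.5; radius_2 = 1; pos_x_3 = 2; pos_y_3 = 6.5; pos_z_3 = 6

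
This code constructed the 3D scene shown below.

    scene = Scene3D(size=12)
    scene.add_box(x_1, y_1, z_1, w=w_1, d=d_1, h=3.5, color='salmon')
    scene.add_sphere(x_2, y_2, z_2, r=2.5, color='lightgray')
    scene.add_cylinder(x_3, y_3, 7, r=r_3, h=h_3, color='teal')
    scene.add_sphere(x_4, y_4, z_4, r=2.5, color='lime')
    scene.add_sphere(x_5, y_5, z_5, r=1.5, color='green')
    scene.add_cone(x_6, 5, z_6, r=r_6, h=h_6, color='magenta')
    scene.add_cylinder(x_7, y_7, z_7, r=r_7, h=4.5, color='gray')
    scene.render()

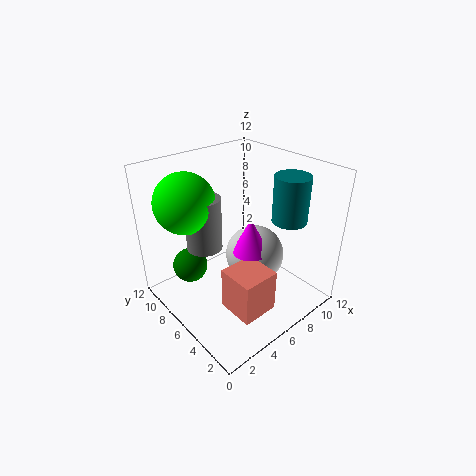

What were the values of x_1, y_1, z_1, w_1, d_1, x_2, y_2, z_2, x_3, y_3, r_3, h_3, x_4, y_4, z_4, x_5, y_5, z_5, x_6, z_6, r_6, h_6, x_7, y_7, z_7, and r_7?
x_1 = 3, y_1 = 1.5, z_1 = 1.5, w_1 = 3, d_1 = 3, x_2 = 7.5, y_2 = 5.5, z_2 = 4, x_3 = 10, y_3 = 4, r_3 = 1.5, h_3 = 4, x_4 = 3, y_4 = 9, z_4 = 9, x_5 = 3, y_5 = 9, z_5 = 3, x_6 = 6.5, z_6 = 5, r_6 = 1.5, h_6 = 3, x_7 = 4, y_7 = 8, z_7 = 5, r_7 = 1.5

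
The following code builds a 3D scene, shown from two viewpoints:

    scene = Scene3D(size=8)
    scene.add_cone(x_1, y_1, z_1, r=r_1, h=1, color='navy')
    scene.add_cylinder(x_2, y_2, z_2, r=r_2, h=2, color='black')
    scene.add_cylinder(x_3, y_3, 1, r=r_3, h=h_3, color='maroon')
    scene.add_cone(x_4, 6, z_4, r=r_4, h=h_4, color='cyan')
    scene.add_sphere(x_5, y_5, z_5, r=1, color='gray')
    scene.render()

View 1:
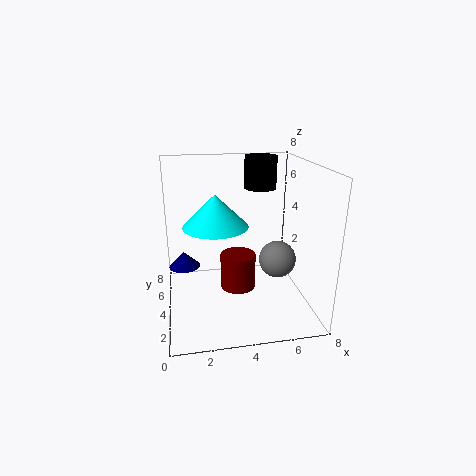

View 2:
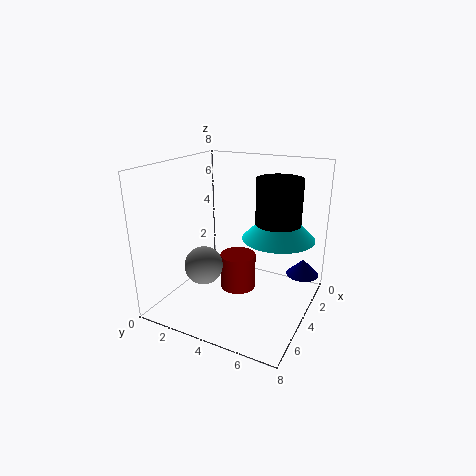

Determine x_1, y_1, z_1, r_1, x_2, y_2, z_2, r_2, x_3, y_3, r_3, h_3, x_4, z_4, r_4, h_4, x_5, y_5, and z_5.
x_1 = 1
y_1 = 7
z_1 = 1
r_1 = 1
x_2 = 6
y_2 = 7
z_2 = 6
r_2 = 1
x_3 = 4
y_3 = 4
r_3 = 1
h_3 = 2
x_4 = 3
z_4 = 4
r_4 = 2
h_4 = 2
x_5 = 6
y_5 = 3
z_5 = 3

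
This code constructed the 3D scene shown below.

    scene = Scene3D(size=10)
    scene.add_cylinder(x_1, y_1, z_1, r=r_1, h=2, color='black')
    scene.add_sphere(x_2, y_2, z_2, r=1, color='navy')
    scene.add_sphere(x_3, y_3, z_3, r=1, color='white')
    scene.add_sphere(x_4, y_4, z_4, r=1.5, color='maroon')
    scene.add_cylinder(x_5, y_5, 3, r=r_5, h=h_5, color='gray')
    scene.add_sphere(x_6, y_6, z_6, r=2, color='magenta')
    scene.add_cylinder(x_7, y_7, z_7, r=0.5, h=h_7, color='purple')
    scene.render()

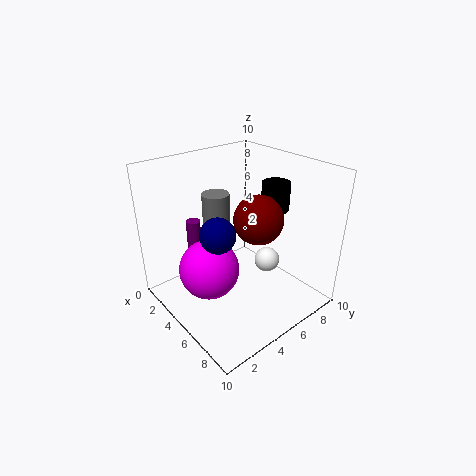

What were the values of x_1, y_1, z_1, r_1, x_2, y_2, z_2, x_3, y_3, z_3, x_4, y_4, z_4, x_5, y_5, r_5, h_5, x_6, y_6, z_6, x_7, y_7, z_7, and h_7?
x_1 = 5.5, y_1 = 8, z_1 = 6.5, r_1 = 1, x_2 = 7.5, y_2 = 1.5, z_2 = 7.5, x_3 = 4.5, y_3 = 8.5, z_3 = 1.5, x_4 = 7.5, y_4 = 4.5, z_4 = 7.5, x_5 = 2.5, y_5 = 5, r_5 = 1, h_5 = 4.5, x_6 = 5, y_6 = 2.5, z_6 = 3.5, x_7 = 2.5, y_7 = 3, z_7 = 4, h_7 = 2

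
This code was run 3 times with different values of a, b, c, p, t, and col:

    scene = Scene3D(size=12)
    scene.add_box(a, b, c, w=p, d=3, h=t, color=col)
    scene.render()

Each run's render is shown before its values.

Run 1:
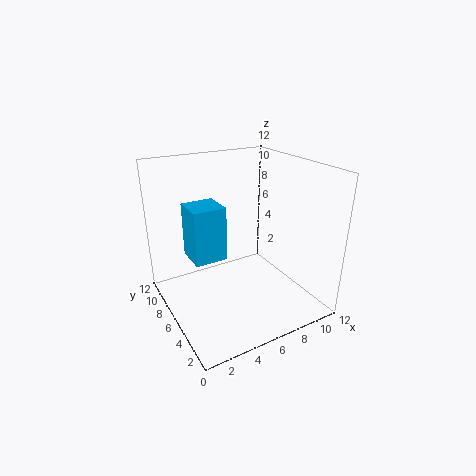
a = 3, b = 8, c = 3, p = 3, t = 5, col = 'deepskyblue'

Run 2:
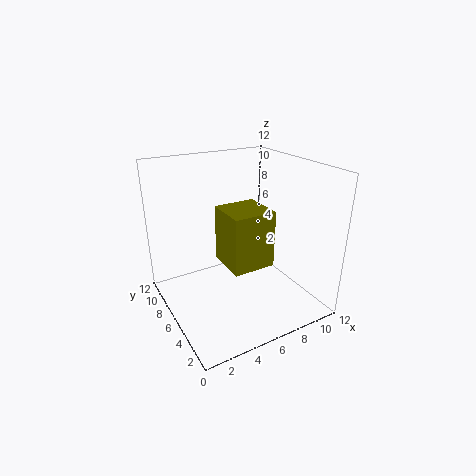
a = 3, b = 1, c = 6, p = 3, t = 4, col = 'olive'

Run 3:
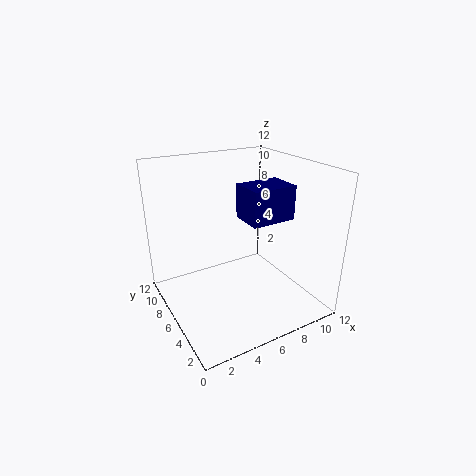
a = 7, b = 5, c = 7, p = 4, t = 3, col = 'navy'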